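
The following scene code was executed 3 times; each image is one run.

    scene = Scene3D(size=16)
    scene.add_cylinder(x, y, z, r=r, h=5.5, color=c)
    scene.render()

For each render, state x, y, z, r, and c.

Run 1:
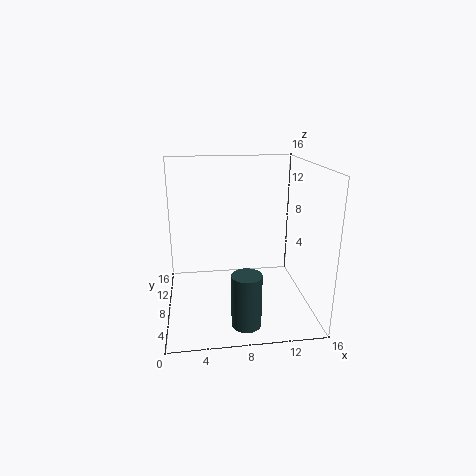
x = 8, y = 2, z = 1, r = 1.5, c = 'darkslategray'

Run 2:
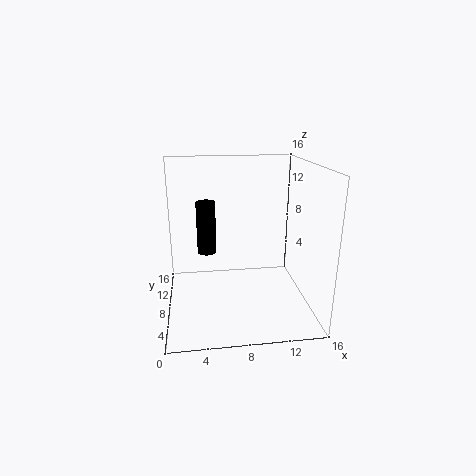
x = 4.5, y = 7, z = 7, r = 1, c = 'black'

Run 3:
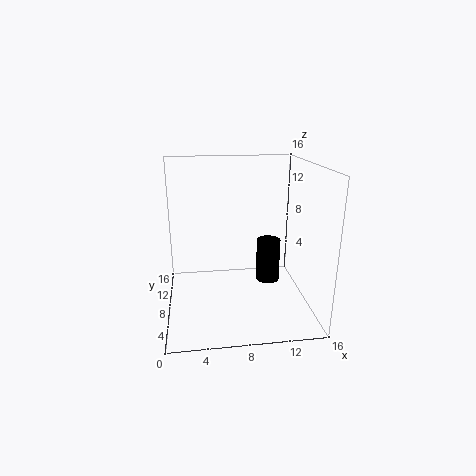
x = 12.5, y = 12, z = 0.5, r = 1.5, c = 'black'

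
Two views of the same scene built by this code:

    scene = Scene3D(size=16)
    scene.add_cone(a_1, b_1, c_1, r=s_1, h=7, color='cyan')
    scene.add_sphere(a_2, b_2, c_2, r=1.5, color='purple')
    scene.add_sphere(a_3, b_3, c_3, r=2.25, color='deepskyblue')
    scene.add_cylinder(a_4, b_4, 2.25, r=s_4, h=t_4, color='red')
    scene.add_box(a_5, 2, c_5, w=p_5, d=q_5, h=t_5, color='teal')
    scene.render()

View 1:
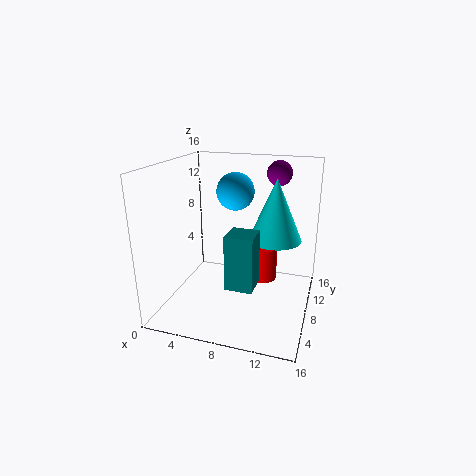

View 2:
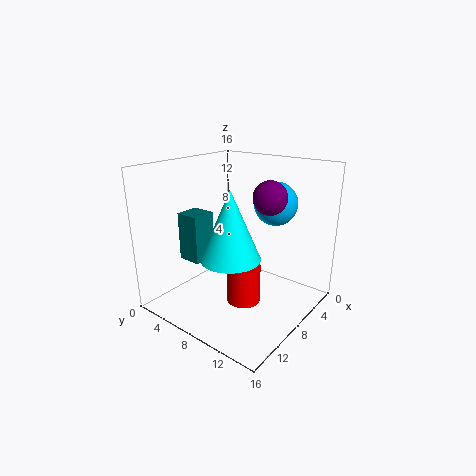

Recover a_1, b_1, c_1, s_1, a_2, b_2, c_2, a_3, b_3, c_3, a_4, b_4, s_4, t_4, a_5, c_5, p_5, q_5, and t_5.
a_1 = 11.75; b_1 = 10; c_1 = 7.5; s_1 = 3; a_2 = 11.25; b_2 = 14; c_2 = 14.25; a_3 = 6.5; b_3 = 11.75; c_3 = 12.25; a_4 = 10.25; b_4 = 10.5; s_4 = 1.75; t_4 = 4; a_5 = 8.5; c_5 = 5; p_5 = 2.75; q_5 = 2.75; t_5 = 5.5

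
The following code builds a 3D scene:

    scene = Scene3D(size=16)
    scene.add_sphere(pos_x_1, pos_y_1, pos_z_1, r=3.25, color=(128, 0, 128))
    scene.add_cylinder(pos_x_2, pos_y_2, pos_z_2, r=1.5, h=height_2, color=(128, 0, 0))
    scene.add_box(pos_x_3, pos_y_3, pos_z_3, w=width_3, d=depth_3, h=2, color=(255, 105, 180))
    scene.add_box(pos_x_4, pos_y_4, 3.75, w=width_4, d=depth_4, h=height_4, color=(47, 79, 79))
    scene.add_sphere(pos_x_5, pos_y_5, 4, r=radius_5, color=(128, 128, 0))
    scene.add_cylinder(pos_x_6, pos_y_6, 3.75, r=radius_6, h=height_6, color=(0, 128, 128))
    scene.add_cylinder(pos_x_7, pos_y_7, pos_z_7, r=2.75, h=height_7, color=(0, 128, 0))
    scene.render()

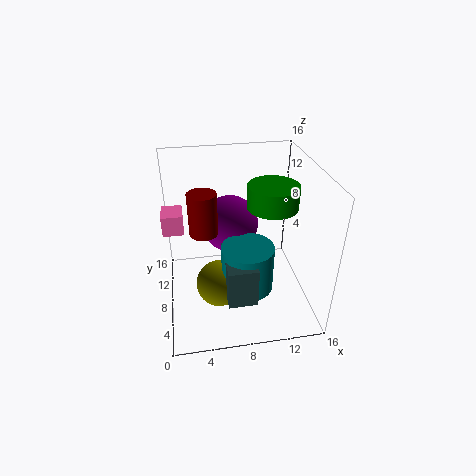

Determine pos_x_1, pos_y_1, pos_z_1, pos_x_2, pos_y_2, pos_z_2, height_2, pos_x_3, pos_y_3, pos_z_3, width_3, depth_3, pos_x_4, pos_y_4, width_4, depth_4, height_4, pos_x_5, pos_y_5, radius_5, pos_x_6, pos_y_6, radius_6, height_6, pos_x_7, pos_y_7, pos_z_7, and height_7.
pos_x_1 = 7.5, pos_y_1 = 10.5, pos_z_1 = 8.5, pos_x_2 = 4.25, pos_y_2 = 7.25, pos_z_2 = 9.5, height_2 = 4.5, pos_x_3 = 0.25, pos_y_3 = 5.25, pos_z_3 = 10.75, width_3 = 2, depth_3 = 2.5, pos_x_4 = 6, pos_y_4 = 1.75, width_4 = 3, depth_4 = 5.5, height_4 = 4.25, pos_x_5 = 5.5, pos_y_5 = 5.5, radius_5 = 2.5, pos_x_6 = 8.5, pos_y_6 = 5, radius_6 = 2.75, height_6 = 5, pos_x_7 = 11.75, pos_y_7 = 8, pos_z_7 = 11.5, height_7 = 2.5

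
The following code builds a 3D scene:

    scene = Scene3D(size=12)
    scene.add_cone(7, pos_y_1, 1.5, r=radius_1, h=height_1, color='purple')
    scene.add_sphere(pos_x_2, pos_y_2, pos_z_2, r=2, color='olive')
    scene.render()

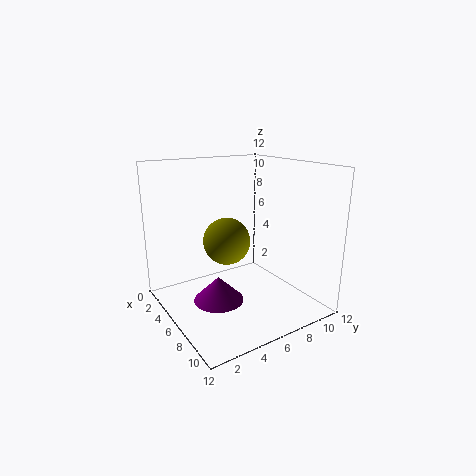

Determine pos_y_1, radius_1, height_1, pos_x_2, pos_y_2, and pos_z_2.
pos_y_1 = 3.5
radius_1 = 2
height_1 = 2
pos_x_2 = 5
pos_y_2 = 5.5
pos_z_2 = 5.5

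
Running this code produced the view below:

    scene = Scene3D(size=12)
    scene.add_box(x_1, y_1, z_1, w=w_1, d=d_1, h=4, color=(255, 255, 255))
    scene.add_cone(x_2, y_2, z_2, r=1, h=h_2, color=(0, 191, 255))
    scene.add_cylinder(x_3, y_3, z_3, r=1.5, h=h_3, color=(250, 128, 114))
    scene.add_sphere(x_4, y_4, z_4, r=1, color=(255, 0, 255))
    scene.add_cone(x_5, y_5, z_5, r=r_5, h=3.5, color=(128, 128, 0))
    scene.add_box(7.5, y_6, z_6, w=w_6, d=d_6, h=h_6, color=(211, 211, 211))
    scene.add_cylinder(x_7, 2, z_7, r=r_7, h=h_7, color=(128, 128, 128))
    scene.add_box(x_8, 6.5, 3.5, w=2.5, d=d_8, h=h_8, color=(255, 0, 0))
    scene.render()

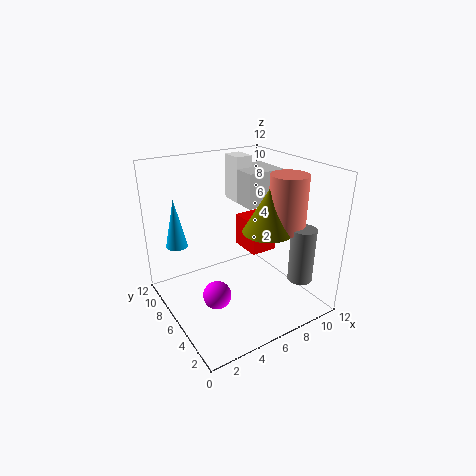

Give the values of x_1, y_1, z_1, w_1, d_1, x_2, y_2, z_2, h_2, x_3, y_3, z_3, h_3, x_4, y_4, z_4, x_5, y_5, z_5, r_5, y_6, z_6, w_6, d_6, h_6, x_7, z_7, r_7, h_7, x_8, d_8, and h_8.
x_1 = 7.5; y_1 = 8.5; z_1 = 8; w_1 = 1.5; d_1 = 2; x_2 = 2.5; y_2 = 11; z_2 = 4; h_2 = 4.5; x_3 = 9; y_3 = 3.5; z_3 = 7; h_3 = 4.5; x_4 = 2; y_4 = 2.5; z_4 = 4; x_5 = 7.5; y_5 = 4; z_5 = 7; r_5 = 2; y_6 = 6.5; z_6 = 8; w_6 = 3.5; d_6 = 3.5; h_6 = 3; x_7 = 9.5; z_7 = 3; r_7 = 1; h_7 = 4.5; x_8 = 8; d_8 = 3; h_8 = 3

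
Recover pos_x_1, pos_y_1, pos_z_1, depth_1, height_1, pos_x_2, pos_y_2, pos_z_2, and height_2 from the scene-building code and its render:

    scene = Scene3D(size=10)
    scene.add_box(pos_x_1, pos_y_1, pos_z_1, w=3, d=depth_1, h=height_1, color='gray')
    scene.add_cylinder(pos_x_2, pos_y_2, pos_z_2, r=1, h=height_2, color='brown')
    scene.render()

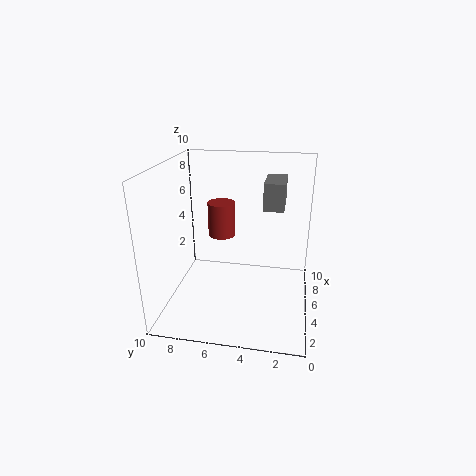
pos_x_1 = 6.5
pos_y_1 = 2
pos_z_1 = 6.5
depth_1 = 1.5
height_1 = 2
pos_x_2 = 6.5
pos_y_2 = 6.5
pos_z_2 = 4.5
height_2 = 2.5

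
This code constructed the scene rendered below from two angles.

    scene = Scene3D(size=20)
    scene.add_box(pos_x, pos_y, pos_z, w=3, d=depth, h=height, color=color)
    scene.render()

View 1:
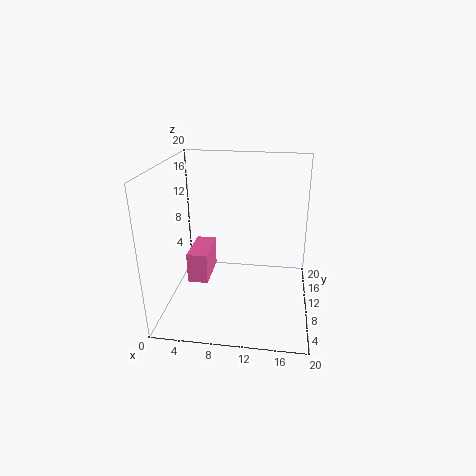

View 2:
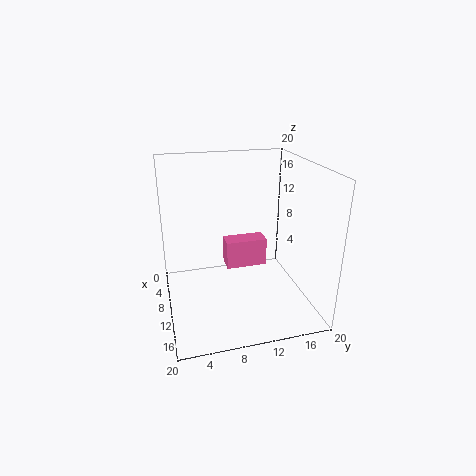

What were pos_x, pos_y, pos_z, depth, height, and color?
pos_x = 2.5, pos_y = 9.5, pos_z = 2.5, depth = 6.5, height = 4.5, color = 'hotpink'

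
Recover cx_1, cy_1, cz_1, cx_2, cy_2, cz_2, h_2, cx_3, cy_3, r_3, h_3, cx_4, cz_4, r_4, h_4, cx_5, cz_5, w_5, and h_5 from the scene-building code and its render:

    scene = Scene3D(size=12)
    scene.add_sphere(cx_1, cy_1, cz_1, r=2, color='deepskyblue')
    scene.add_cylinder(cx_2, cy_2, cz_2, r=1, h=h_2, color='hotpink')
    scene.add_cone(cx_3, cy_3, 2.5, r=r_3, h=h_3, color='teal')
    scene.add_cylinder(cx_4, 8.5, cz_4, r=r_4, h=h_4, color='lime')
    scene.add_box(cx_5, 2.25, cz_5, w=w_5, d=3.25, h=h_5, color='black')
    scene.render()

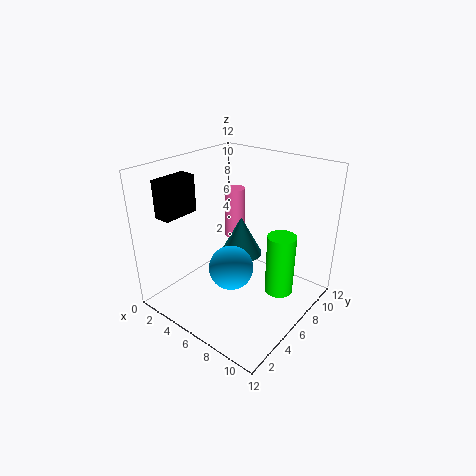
cx_1 = 5; cy_1 = 6.25; cz_1 = 2.5; cx_2 = 2; cy_2 = 10.5; cz_2 = 3.25; h_2 = 5; cx_3 = 4; cy_3 = 9; r_3 = 2; h_3 = 3.75; cx_4 = 8.75; cz_4 = 0.5; r_4 = 1.25; h_4 = 5.5; cx_5 = 0.25; cz_5 = 7.5; w_5 = 1.5; h_5 = 3.25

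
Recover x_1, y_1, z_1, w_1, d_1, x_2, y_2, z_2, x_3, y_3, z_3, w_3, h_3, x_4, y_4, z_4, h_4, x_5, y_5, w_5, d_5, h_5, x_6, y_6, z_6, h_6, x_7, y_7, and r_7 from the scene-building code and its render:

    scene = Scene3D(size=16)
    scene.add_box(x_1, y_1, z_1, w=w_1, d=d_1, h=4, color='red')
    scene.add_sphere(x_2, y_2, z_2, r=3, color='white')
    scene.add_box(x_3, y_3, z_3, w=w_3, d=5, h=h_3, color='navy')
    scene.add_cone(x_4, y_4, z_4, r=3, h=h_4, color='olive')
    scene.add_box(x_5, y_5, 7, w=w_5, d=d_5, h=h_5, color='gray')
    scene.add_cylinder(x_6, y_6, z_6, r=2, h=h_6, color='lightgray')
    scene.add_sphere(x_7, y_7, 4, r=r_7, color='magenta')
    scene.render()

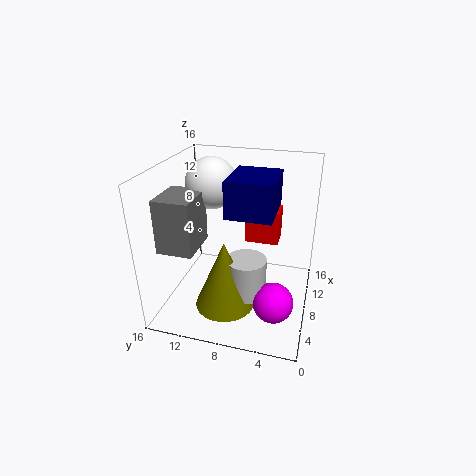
x_1 = 11
y_1 = 4
z_1 = 6
w_1 = 3
d_1 = 4
x_2 = 11
y_2 = 12
z_2 = 13
x_3 = 6
y_3 = 4
z_3 = 11
w_3 = 6
h_3 = 4
x_4 = 3
y_4 = 8
z_4 = 3
h_4 = 7
x_5 = 4
y_5 = 12
w_5 = 5
d_5 = 4
h_5 = 6
x_6 = 4
y_6 = 6
z_6 = 4
h_6 = 4
x_7 = 3
y_7 = 3
r_7 = 2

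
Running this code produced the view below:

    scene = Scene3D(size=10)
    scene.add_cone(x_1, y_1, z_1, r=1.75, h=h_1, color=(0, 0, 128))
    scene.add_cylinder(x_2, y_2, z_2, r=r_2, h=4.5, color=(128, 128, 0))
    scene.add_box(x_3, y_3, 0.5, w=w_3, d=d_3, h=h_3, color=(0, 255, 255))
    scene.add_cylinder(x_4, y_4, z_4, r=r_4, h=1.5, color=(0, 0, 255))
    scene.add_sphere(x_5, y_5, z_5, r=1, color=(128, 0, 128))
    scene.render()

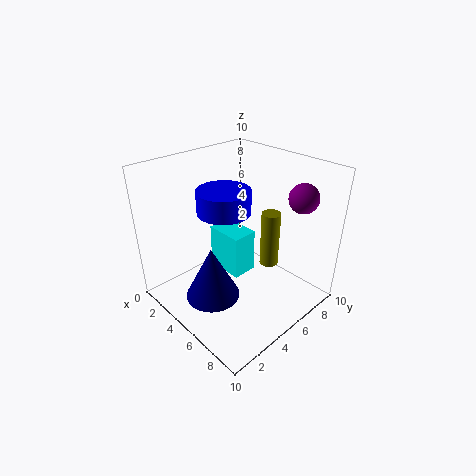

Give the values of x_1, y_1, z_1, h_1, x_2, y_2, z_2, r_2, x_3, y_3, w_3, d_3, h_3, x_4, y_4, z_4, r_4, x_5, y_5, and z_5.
x_1 = 5.75
y_1 = 2
z_1 = 2.25
h_1 = 3.5
x_2 = 4.75
y_2 = 8.75
z_2 = 1
r_2 = 0.75
x_3 = 1
y_3 = 5.75
w_3 = 3
d_3 = 2
h_3 = 3.5
x_4 = 4.75
y_4 = 4
z_4 = 7.25
r_4 = 1.75
x_5 = 8
y_5 = 8
z_5 = 8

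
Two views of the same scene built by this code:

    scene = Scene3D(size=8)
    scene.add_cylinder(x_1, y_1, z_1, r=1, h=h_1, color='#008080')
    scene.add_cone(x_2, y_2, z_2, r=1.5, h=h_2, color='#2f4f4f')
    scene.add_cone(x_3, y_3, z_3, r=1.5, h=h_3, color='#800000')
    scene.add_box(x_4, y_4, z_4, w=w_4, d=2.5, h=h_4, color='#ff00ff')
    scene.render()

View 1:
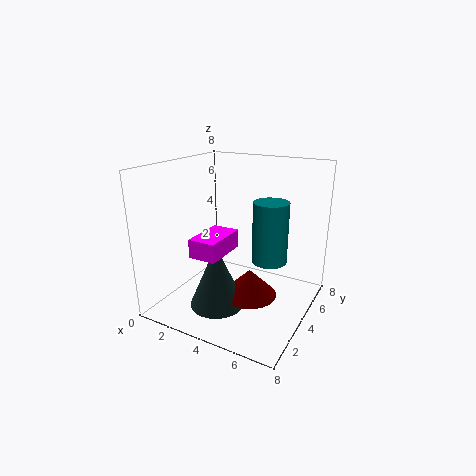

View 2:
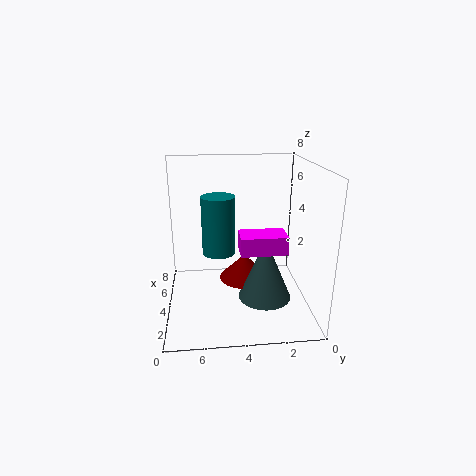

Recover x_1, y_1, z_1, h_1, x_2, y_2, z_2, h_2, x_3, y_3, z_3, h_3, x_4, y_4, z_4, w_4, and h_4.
x_1 = 5.5
y_1 = 5
z_1 = 2.5
h_1 = 3.5
x_2 = 3.5
y_2 = 2.5
z_2 = 0.5
h_2 = 3.5
x_3 = 5
y_3 = 3.5
z_3 = 1
h_3 = 1.5
x_4 = 2.5
y_4 = 1.5
z_4 = 3.5
w_4 = 1.5
h_4 = 1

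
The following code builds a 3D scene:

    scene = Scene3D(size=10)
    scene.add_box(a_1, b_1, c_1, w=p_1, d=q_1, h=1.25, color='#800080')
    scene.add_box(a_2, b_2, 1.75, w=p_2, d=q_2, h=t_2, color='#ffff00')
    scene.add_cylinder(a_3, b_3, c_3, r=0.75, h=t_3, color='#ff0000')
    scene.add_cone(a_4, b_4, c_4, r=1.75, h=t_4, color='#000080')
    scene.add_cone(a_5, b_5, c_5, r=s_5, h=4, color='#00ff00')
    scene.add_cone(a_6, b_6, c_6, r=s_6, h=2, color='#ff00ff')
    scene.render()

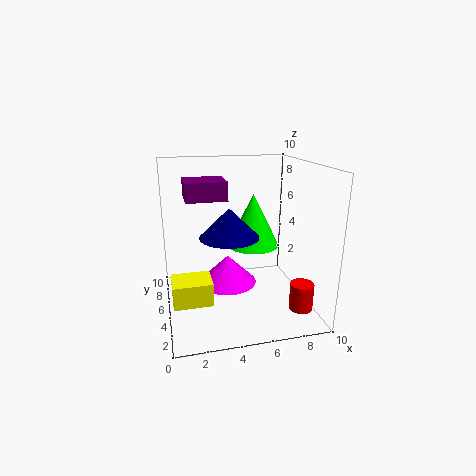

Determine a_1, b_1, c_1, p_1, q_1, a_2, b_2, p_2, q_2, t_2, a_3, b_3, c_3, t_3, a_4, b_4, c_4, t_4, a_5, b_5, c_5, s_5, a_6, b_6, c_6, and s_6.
a_1 = 1.5, b_1 = 4.5, c_1 = 7.75, p_1 = 2.75, q_1 = 2.5, a_2 = 0.25, b_2 = 2, p_2 = 2.5, q_2 = 2, t_2 = 1.5, a_3 = 8.25, b_3 = 1.25, c_3 = 1.25, t_3 = 1.75, a_4 = 3.75, b_4 = 2, c_4 = 6.25, t_4 = 1.75, a_5 = 6.75, b_5 = 7.25, c_5 = 3.5, s_5 = 2, a_6 = 4.25, b_6 = 5, c_6 = 1.75, s_6 = 2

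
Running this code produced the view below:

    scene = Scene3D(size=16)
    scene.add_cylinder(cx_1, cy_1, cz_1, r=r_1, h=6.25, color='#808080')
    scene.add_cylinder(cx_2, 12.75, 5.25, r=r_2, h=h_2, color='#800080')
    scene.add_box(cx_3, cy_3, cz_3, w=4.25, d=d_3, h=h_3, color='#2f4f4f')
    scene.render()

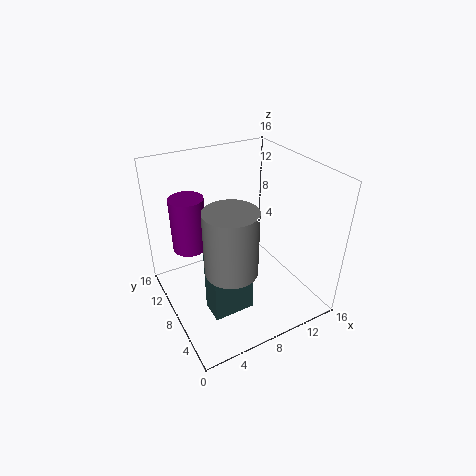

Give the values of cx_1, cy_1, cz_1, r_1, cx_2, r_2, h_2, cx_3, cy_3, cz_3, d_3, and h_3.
cx_1 = 4.5
cy_1 = 3
cz_1 = 8.25
r_1 = 2.5
cx_2 = 4
r_2 = 2
h_2 = 6.5
cx_3 = 2.75
cy_3 = 3
cz_3 = 2.5
d_3 = 2.5
h_3 = 7.25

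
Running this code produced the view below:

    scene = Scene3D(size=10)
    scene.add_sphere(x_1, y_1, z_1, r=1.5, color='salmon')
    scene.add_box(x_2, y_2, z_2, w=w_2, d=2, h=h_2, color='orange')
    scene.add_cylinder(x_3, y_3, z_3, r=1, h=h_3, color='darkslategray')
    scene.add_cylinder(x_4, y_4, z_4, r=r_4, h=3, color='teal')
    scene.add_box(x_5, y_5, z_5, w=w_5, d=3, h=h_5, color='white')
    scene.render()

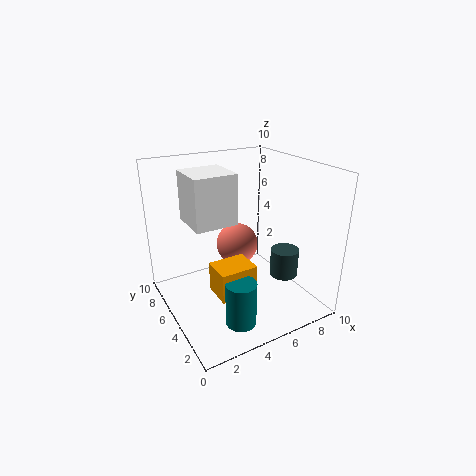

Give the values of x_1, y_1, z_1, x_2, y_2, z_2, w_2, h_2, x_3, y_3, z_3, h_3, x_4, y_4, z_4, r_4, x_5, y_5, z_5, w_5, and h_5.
x_1 = 5.5, y_1 = 6, z_1 = 4, x_2 = 2.5, y_2 = 2.5, z_2 = 2, w_2 = 2.5, h_2 = 2, x_3 = 8, y_3 = 3.5, z_3 = 2, h_3 = 2, x_4 = 3.5, y_4 = 2, z_4 = 0.5, r_4 = 1, x_5 = 2, y_5 = 5, z_5 = 6, w_5 = 3, h_5 = 3.5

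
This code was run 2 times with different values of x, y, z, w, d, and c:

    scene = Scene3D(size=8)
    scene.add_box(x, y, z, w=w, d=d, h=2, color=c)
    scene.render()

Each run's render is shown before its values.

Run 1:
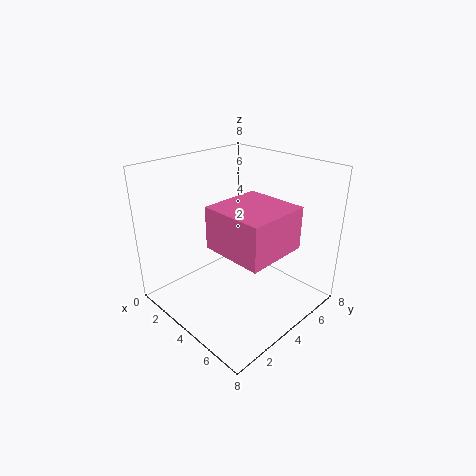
x = 5, y = 1, z = 5, w = 3, d = 3, c = 'hotpink'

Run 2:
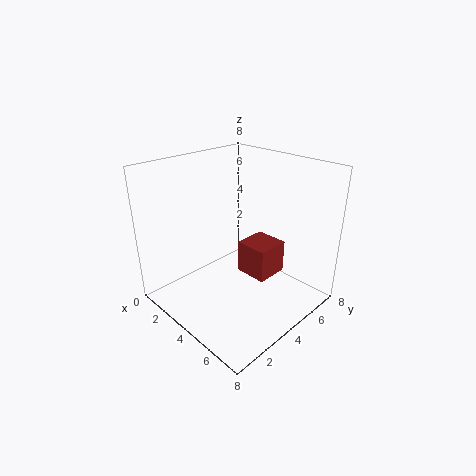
x = 3, y = 5, z = 1, w = 2, d = 2, c = 'brown'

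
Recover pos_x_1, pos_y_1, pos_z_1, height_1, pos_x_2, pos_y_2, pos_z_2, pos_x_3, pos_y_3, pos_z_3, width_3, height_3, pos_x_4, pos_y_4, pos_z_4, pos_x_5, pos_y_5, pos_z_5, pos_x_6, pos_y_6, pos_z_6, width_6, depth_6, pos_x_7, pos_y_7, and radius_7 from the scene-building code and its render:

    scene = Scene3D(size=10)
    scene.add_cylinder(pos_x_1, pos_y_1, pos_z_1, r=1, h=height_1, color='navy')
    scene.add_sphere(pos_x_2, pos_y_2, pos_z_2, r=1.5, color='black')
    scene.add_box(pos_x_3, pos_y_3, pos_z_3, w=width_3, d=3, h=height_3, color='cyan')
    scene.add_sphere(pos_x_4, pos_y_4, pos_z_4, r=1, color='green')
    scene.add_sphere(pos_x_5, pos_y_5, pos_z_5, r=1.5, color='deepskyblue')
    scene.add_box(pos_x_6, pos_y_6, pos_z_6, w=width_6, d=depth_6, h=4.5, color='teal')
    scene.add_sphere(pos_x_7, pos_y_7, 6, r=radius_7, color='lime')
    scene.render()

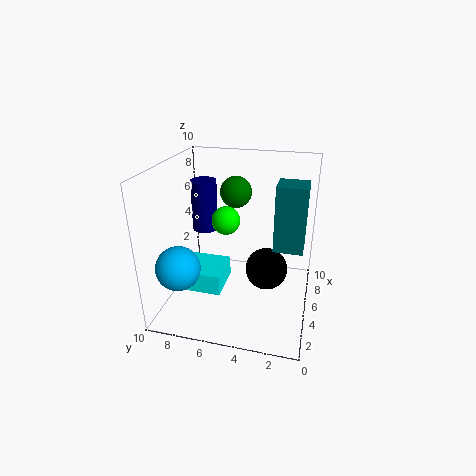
pos_x_1 = 8
pos_y_1 = 8.5
pos_z_1 = 4
height_1 = 4
pos_x_2 = 5.5
pos_y_2 = 3
pos_z_2 = 2.5
pos_x_3 = 3.5
pos_y_3 = 6
pos_z_3 = 1
width_3 = 3
height_3 = 1.5
pos_x_4 = 4.5
pos_y_4 = 5
pos_z_4 = 8.5
pos_x_5 = 2.5
pos_y_5 = 8.5
pos_z_5 = 3.5
pos_x_6 = 4.5
pos_y_6 = 0.5
pos_z_6 = 4.5
width_6 = 2
depth_6 = 2
pos_x_7 = 5.5
pos_y_7 = 6
radius_7 = 1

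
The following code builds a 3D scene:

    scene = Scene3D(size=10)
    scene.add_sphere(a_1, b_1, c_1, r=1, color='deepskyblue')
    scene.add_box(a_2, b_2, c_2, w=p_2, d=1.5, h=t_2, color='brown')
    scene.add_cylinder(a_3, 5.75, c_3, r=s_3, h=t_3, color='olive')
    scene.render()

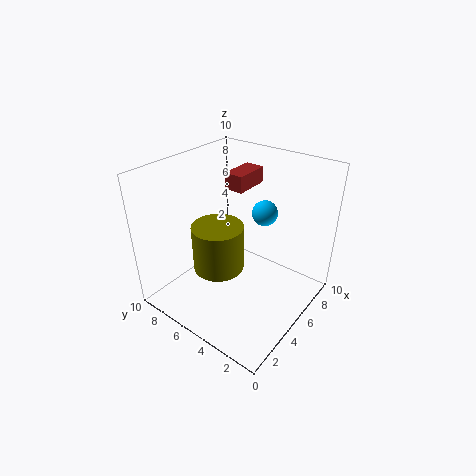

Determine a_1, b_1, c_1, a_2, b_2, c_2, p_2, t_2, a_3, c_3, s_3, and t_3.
a_1 = 8.75
b_1 = 5.25
c_1 = 5.25
a_2 = 7
b_2 = 6.25
c_2 = 7.25
p_2 = 2.75
t_2 = 1.25
a_3 = 3.75
c_3 = 3
s_3 = 1.75
t_3 = 3.25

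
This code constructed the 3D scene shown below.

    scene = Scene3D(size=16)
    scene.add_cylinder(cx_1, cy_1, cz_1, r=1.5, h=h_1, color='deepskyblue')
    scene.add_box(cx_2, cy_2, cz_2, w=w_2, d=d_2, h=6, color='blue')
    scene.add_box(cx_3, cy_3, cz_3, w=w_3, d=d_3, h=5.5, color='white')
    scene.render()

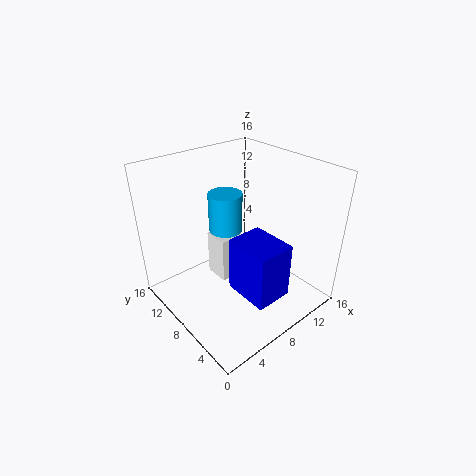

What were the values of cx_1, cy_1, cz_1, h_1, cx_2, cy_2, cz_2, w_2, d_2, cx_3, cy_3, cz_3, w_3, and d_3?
cx_1 = 4
cy_1 = 5
cz_1 = 12
h_1 = 3.5
cx_2 = 5.5
cy_2 = 1.5
cz_2 = 3.5
w_2 = 4
d_2 = 5
cx_3 = 7
cy_3 = 9.5
cz_3 = 1.5
w_3 = 3
d_3 = 3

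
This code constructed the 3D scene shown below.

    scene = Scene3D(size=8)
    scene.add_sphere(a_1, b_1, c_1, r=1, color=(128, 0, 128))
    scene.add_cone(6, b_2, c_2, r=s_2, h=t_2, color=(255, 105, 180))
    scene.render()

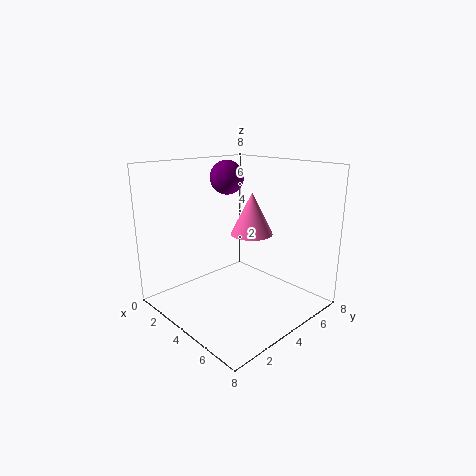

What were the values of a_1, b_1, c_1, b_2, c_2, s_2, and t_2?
a_1 = 2, b_1 = 5, c_1 = 7, b_2 = 3, c_2 = 5, s_2 = 1, t_2 = 2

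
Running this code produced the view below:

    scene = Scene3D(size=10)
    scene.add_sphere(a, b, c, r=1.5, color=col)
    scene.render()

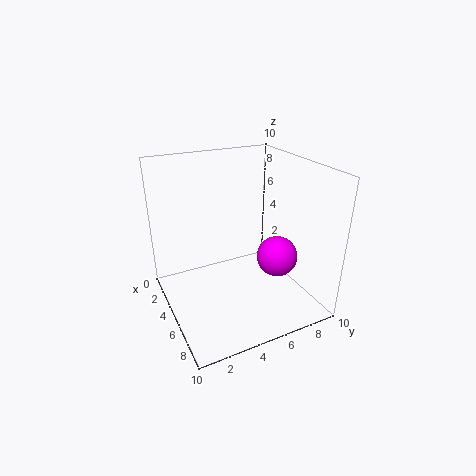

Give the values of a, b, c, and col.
a = 5.5
b = 8
c = 3
col = 'magenta'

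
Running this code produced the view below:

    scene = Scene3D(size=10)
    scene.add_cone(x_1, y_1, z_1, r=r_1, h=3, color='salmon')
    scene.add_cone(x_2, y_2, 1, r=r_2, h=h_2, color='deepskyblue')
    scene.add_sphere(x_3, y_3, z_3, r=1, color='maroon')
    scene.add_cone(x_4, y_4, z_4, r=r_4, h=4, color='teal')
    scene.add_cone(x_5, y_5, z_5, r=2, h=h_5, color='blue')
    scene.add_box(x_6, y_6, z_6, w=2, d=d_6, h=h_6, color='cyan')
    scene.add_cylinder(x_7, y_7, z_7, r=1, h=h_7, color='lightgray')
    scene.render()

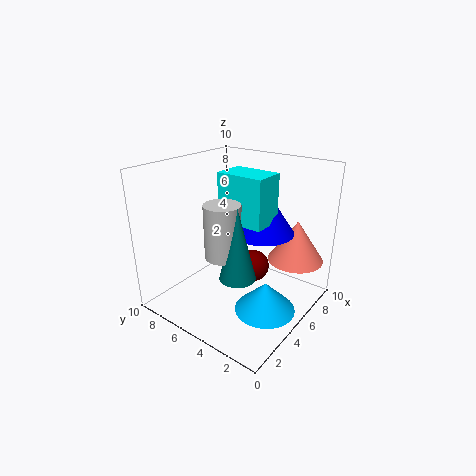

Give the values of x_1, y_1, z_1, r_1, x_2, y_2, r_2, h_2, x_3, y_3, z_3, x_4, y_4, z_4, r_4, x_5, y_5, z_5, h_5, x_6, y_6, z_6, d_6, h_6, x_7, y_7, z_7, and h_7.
x_1 = 8
y_1 = 2
z_1 = 3
r_1 = 2
x_2 = 4
y_2 = 2
r_2 = 2
h_2 = 2
x_3 = 4
y_3 = 3
z_3 = 4
x_4 = 1
y_4 = 2
z_4 = 5
r_4 = 1
x_5 = 5
y_5 = 3
z_5 = 6
h_5 = 3
x_6 = 3
y_6 = 2
z_6 = 7
d_6 = 3
h_6 = 3
x_7 = 1
y_7 = 3
z_7 = 6
h_7 = 3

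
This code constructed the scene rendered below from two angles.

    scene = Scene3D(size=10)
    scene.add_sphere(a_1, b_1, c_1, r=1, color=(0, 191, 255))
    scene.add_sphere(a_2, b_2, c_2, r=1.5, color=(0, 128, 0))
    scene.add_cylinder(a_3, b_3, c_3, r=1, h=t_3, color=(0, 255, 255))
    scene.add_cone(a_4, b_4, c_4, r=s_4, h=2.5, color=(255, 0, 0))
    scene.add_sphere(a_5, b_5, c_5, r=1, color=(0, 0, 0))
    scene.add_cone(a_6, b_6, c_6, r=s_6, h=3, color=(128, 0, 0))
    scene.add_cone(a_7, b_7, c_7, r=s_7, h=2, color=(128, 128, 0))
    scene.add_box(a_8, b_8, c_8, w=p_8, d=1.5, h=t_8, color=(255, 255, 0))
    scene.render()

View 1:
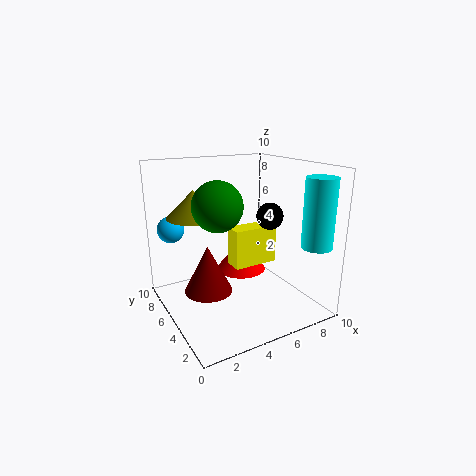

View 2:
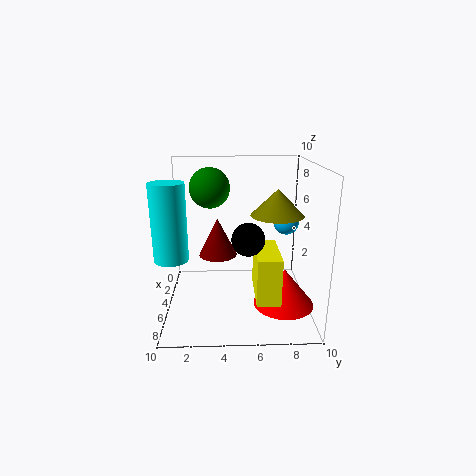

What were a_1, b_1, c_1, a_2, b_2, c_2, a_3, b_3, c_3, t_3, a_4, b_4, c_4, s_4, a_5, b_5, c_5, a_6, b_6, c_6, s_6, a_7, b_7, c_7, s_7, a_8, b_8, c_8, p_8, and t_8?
a_1 = 1.5, b_1 = 9, c_1 = 5, a_2 = 2.5, b_2 = 3, c_2 = 8, a_3 = 8.5, b_3 = 1, c_3 = 5, t_3 = 4.5, a_4 = 7, b_4 = 8, c_4 = 1, s_4 = 2, a_5 = 8, b_5 = 5.5, c_5 = 6, a_6 = 2, b_6 = 3.5, c_6 = 2.5, s_6 = 1.5, a_7 = 3, b_7 = 8, c_7 = 6, s_7 = 2, a_8 = 5.5, b_8 = 6, c_8 = 2, p_8 = 3.5, t_8 = 3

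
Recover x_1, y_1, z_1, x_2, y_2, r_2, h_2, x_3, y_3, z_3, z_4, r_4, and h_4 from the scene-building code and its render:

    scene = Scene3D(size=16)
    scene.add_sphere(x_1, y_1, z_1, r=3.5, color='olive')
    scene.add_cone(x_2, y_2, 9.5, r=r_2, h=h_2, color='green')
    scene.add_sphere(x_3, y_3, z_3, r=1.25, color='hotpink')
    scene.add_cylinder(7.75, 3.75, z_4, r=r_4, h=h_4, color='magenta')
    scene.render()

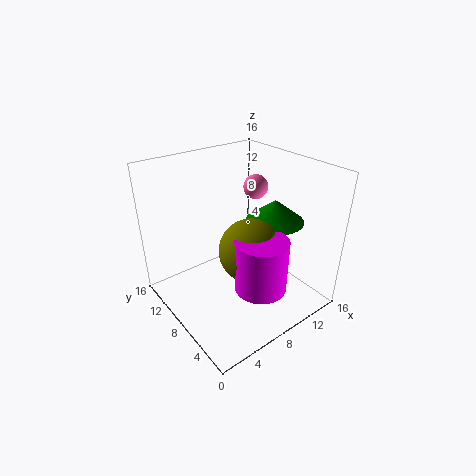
x_1 = 8.25; y_1 = 6; z_1 = 7.25; x_2 = 12; y_2 = 6.5; r_2 = 3.25; h_2 = 2.5; x_3 = 9.5; y_3 = 7; z_3 = 14; z_4 = 4; r_4 = 2.75; h_4 = 5.75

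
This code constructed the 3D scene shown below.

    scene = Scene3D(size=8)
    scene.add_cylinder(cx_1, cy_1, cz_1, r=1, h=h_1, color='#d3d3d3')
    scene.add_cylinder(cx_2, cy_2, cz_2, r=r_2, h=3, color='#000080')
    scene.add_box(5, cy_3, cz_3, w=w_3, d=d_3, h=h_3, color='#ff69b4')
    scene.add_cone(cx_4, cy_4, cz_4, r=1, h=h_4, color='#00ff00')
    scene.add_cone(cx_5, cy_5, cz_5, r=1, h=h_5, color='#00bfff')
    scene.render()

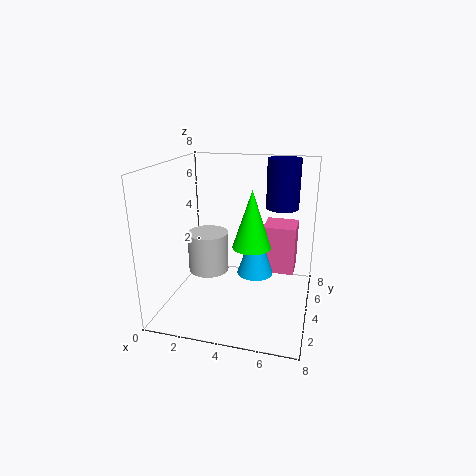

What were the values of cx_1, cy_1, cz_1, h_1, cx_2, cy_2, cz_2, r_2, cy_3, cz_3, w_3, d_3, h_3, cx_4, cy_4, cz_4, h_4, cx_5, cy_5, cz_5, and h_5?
cx_1 = 3, cy_1 = 2, cz_1 = 3, h_1 = 2, cx_2 = 6, cy_2 = 7, cz_2 = 5, r_2 = 1, cy_3 = 6, cz_3 = 1, w_3 = 2, d_3 = 2, h_3 = 3, cx_4 = 5, cy_4 = 3, cz_4 = 4, h_4 = 3, cx_5 = 5, cy_5 = 4, cz_5 = 2, h_5 = 3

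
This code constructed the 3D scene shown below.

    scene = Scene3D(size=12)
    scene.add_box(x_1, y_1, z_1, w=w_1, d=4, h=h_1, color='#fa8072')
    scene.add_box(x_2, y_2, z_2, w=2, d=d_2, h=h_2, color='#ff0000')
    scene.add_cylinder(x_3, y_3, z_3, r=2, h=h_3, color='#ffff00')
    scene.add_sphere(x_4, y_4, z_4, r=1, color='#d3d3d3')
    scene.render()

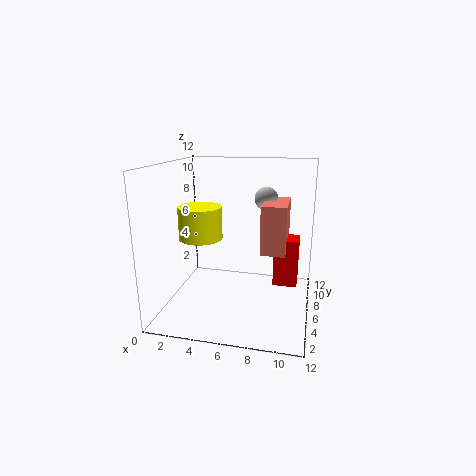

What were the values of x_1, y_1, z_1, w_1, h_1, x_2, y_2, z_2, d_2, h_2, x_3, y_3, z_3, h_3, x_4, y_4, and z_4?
x_1 = 8
y_1 = 5
z_1 = 5
w_1 = 2
h_1 = 4
x_2 = 9
y_2 = 6
z_2 = 2
d_2 = 2
h_2 = 4
x_3 = 2
y_3 = 8
z_3 = 5
h_3 = 3
x_4 = 8
y_4 = 8
z_4 = 9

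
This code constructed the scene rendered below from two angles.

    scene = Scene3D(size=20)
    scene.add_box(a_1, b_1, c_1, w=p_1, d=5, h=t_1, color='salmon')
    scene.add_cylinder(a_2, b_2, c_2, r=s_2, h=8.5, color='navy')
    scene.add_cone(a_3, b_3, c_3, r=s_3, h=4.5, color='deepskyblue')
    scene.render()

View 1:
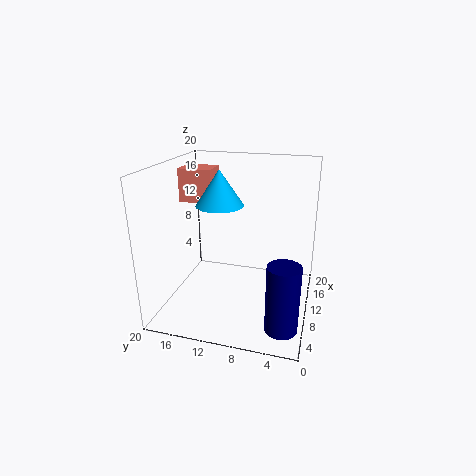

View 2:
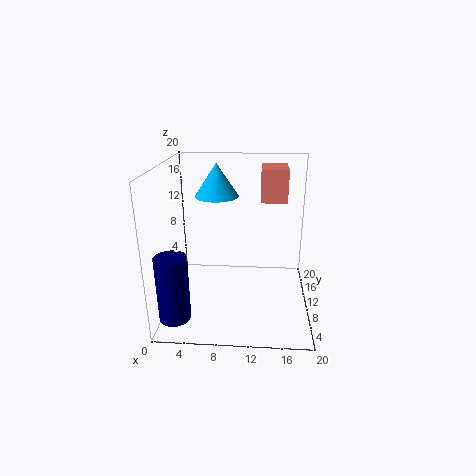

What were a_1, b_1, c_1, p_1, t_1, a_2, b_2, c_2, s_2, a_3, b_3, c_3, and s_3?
a_1 = 13
b_1 = 15
c_1 = 13.5
p_1 = 4
t_1 = 5
a_2 = 2.5
b_2 = 2.5
c_2 = 2
s_2 = 2
a_3 = 7
b_3 = 11.5
c_3 = 15.5
s_3 = 3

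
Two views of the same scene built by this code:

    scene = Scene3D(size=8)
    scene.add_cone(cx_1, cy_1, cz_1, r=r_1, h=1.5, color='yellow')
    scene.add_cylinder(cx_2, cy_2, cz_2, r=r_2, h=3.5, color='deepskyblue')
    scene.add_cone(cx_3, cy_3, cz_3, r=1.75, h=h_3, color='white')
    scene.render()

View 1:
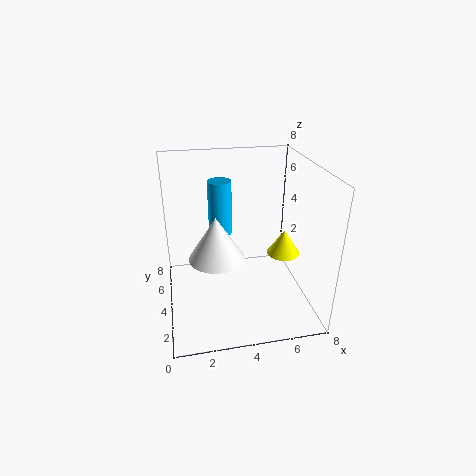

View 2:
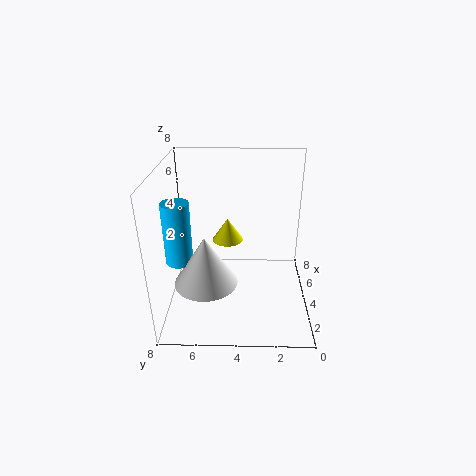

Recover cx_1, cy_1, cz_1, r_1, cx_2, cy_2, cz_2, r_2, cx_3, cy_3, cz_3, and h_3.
cx_1 = 7
cy_1 = 4.75
cz_1 = 2.25
r_1 = 1
cx_2 = 3.5
cy_2 = 7.25
cz_2 = 2.75
r_2 = 0.75
cx_3 = 3
cy_3 = 5.75
cz_3 = 1.75
h_3 = 2.75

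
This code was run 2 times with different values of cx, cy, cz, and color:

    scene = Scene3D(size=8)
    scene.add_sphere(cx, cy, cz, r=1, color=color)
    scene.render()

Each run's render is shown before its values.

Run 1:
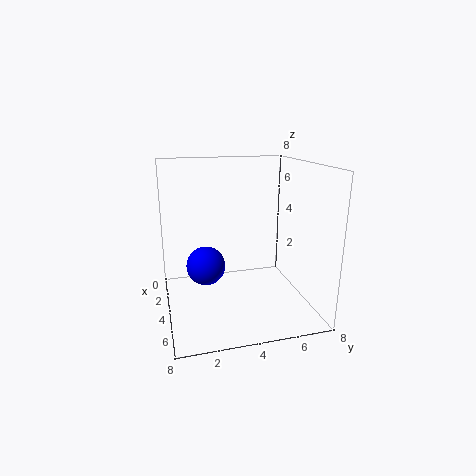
cx = 5; cy = 2; cz = 3; color = 'blue'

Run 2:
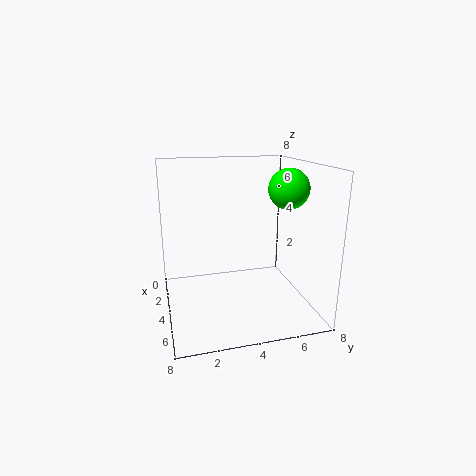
cx = 6; cy = 6; cz = 7; color = 'lime'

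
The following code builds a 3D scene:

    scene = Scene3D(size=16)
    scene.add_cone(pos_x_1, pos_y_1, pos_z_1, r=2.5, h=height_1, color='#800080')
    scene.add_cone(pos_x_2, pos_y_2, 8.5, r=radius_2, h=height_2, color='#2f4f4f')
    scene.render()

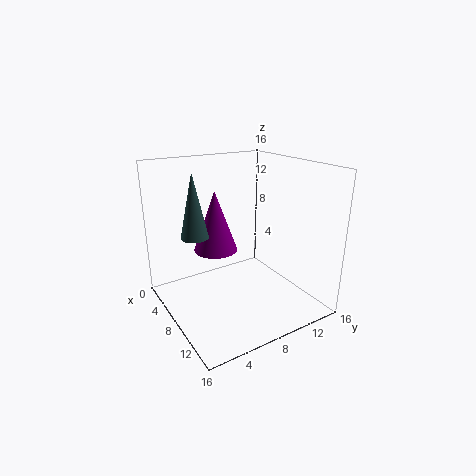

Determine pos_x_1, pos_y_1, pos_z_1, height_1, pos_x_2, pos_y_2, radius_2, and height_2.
pos_x_1 = 5.5
pos_y_1 = 6.5
pos_z_1 = 6
height_1 = 7
pos_x_2 = 6.5
pos_y_2 = 3.5
radius_2 = 1.5
height_2 = 7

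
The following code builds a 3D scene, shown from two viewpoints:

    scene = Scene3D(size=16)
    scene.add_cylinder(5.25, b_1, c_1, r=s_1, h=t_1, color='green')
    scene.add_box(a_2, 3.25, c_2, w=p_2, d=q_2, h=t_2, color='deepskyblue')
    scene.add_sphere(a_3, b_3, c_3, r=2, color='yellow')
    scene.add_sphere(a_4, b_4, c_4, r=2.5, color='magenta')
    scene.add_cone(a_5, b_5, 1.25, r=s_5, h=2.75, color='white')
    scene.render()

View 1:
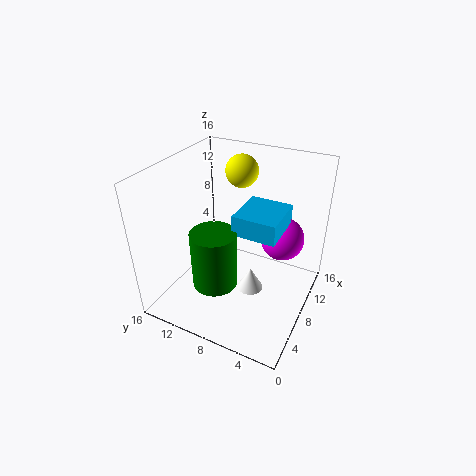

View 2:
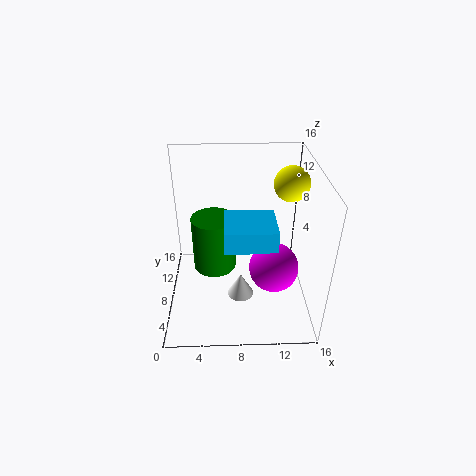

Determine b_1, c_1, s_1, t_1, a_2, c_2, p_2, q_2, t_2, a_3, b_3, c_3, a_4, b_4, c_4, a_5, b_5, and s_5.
b_1 = 9.5
c_1 = 3.25
s_1 = 2.5
t_1 = 6.5
a_2 = 6.5
c_2 = 9.25
p_2 = 5.25
q_2 = 4.75
t_2 = 2.25
a_3 = 14
b_3 = 10.5
c_3 = 13.25
a_4 = 11.5
b_4 = 4
c_4 = 7
a_5 = 8.25
b_5 = 6.5
s_5 = 1.5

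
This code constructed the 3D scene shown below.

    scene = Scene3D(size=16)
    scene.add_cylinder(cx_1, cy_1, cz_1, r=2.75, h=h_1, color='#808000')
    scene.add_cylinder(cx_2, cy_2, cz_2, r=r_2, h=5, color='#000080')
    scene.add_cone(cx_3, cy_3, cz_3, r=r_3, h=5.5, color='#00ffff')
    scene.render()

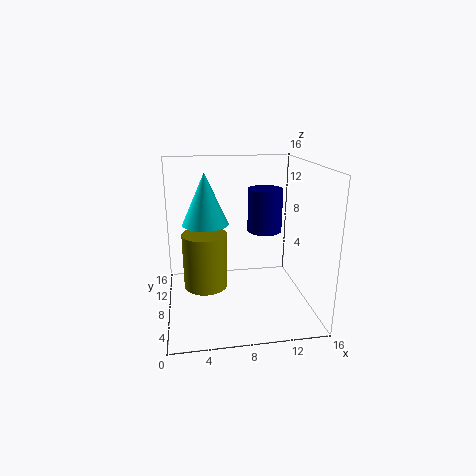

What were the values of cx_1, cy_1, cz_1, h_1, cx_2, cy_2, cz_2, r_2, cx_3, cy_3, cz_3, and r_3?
cx_1 = 4.5
cy_1 = 12
cz_1 = 0.25
h_1 = 7
cx_2 = 11.5
cy_2 = 10
cz_2 = 8
r_2 = 2
cx_3 = 4.5
cy_3 = 8.25
cz_3 = 9.75
r_3 = 2.5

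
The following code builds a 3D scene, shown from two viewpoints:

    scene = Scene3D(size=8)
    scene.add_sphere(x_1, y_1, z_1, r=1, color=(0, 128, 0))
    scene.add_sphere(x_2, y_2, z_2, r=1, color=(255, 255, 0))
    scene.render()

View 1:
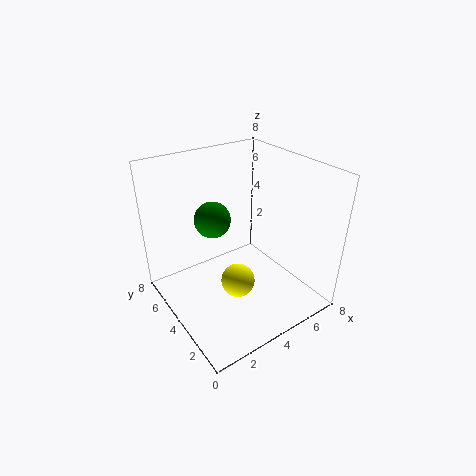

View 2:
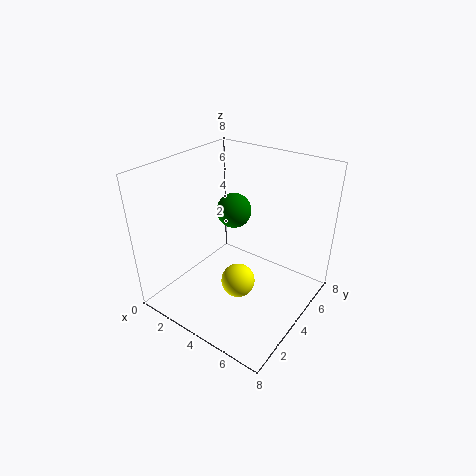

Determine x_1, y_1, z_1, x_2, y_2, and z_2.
x_1 = 3
y_1 = 5
z_1 = 5
x_2 = 4
y_2 = 4
z_2 = 1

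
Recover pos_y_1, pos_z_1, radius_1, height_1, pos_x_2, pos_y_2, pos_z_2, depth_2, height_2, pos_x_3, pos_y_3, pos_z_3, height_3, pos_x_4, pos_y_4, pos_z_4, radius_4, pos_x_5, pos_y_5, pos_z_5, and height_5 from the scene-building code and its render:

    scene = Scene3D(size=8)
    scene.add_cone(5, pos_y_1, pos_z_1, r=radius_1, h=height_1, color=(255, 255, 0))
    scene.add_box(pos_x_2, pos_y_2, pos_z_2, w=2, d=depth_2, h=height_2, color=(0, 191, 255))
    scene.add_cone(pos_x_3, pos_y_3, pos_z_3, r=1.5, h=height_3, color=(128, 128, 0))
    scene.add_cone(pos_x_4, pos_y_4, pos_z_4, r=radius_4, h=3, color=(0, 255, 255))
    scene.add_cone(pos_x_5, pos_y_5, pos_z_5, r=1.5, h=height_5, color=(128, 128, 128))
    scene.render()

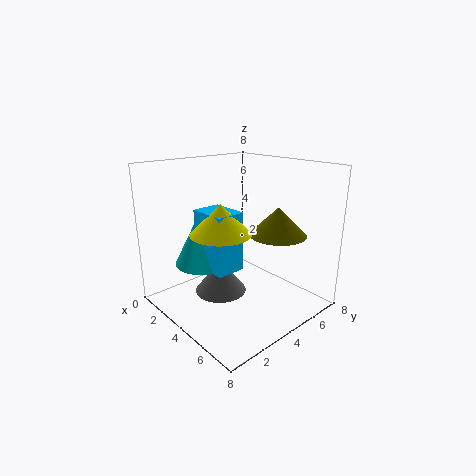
pos_y_1 = 2; pos_z_1 = 5; radius_1 = 1.5; height_1 = 1.5; pos_x_2 = 3.5; pos_y_2 = 1.5; pos_z_2 = 3; depth_2 = 1.5; height_2 = 3; pos_x_3 = 6; pos_y_3 = 5; pos_z_3 = 4.5; height_3 = 1.5; pos_x_4 = 3.5; pos_y_4 = 2; pos_z_4 = 3; radius_4 = 1.5; pos_x_5 = 3; pos_y_5 = 3.5; pos_z_5 = 0.5; height_5 = 2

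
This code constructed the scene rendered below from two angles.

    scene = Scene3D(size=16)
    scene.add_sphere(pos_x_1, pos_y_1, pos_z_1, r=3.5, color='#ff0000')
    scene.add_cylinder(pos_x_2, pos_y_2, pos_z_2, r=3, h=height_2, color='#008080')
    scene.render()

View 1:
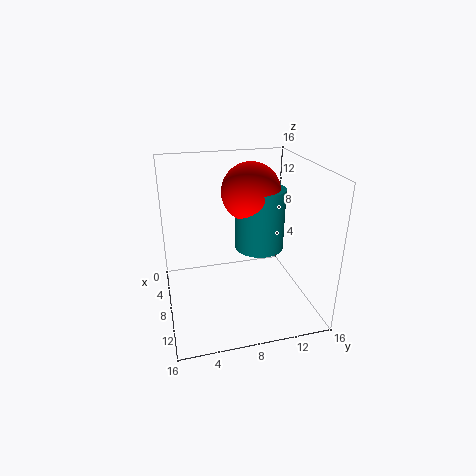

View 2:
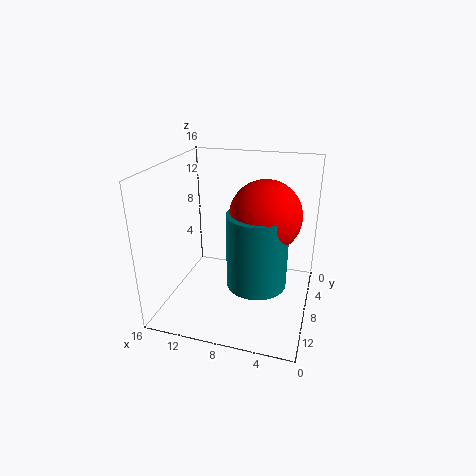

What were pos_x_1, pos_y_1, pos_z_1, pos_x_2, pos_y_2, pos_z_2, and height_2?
pos_x_1 = 4.5; pos_y_1 = 10.5; pos_z_1 = 12; pos_x_2 = 5; pos_y_2 = 11.5; pos_z_2 = 5; height_2 = 7.5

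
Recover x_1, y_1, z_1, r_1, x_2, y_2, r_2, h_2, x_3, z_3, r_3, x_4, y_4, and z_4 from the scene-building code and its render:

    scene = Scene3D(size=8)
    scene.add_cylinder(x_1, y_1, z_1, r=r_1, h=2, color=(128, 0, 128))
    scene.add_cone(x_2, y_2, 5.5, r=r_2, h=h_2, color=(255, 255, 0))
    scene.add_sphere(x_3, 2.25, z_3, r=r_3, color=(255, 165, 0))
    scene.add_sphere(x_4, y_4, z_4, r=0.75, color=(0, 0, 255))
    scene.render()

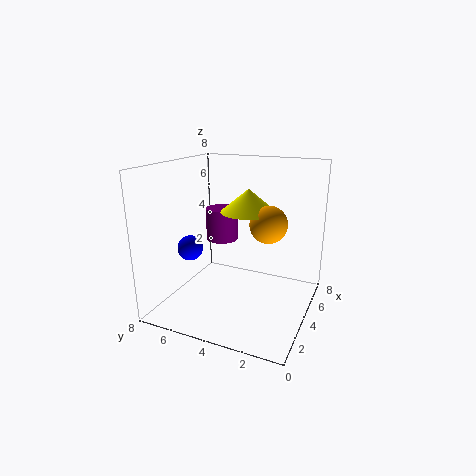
x_1 = 6; y_1 = 6; z_1 = 3; r_1 = 1; x_2 = 4.25; y_2 = 3.5; r_2 = 1.5; h_2 = 1.25; x_3 = 4; z_3 = 5; r_3 = 1; x_4 = 3.75; y_4 = 7; z_4 = 3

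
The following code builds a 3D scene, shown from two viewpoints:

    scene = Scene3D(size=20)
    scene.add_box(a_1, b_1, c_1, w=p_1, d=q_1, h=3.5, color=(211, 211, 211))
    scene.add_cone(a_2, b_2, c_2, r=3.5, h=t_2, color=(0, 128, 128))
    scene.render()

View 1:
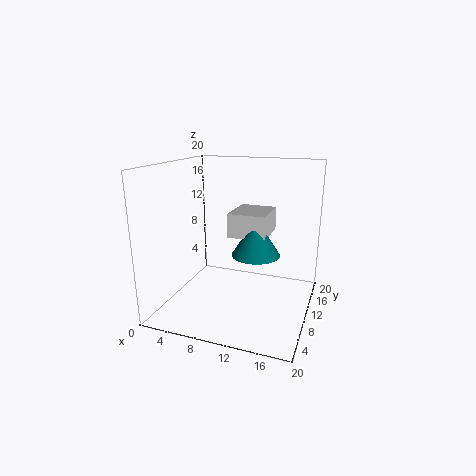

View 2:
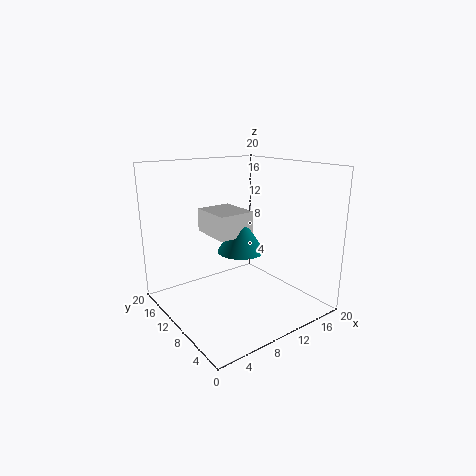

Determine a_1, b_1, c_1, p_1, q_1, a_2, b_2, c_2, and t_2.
a_1 = 8, b_1 = 11, c_1 = 9.5, p_1 = 5.5, q_1 = 6.5, a_2 = 12, b_2 = 12, c_2 = 7, t_2 = 5.5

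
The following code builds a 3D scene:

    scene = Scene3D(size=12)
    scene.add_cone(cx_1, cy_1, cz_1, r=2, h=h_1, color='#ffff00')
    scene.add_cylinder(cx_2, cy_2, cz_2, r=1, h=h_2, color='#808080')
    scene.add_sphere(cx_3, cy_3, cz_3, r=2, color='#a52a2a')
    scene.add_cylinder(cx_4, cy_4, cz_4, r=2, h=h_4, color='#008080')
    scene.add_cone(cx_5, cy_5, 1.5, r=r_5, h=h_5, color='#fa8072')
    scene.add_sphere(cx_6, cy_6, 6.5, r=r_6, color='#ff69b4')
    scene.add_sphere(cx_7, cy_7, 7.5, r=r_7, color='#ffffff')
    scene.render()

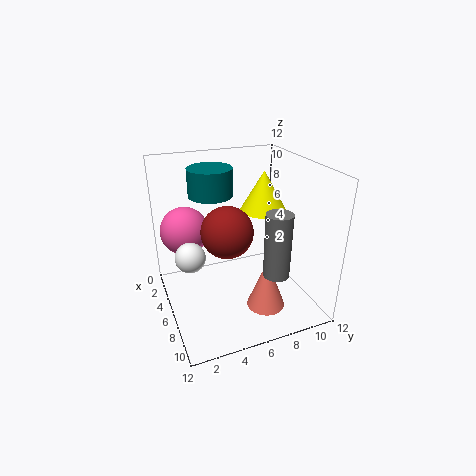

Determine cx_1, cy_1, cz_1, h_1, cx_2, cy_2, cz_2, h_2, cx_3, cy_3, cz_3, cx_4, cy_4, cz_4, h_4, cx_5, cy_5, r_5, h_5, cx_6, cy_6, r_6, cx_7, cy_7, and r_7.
cx_1 = 4.5, cy_1 = 9, cz_1 = 7.5, h_1 = 3.5, cx_2 = 10, cy_2 = 7.5, cz_2 = 4.5, h_2 = 5, cx_3 = 7.5, cy_3 = 4.5, cz_3 = 7.5, cx_4 = 2, cy_4 = 5, cz_4 = 8.5, h_4 = 2.5, cx_5 = 9.5, cy_5 = 7, r_5 = 1.5, h_5 = 4, cx_6 = 4, cy_6 = 2, r_6 = 2, cx_7 = 10, cy_7 = 1, r_7 = 1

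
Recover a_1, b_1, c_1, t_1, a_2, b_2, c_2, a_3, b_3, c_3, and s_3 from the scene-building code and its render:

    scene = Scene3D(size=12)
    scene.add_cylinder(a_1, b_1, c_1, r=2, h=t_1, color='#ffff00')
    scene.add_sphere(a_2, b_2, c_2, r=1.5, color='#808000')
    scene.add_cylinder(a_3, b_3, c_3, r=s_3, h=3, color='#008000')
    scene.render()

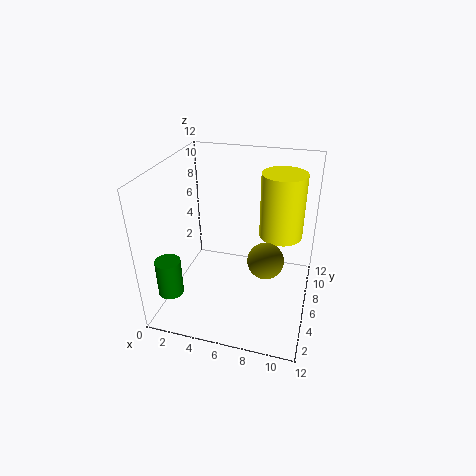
a_1 = 9, b_1 = 10, c_1 = 4.5, t_1 = 6, a_2 = 8.5, b_2 = 5.5, c_2 = 4.5, a_3 = 1.5, b_3 = 2, c_3 = 2.5, s_3 = 1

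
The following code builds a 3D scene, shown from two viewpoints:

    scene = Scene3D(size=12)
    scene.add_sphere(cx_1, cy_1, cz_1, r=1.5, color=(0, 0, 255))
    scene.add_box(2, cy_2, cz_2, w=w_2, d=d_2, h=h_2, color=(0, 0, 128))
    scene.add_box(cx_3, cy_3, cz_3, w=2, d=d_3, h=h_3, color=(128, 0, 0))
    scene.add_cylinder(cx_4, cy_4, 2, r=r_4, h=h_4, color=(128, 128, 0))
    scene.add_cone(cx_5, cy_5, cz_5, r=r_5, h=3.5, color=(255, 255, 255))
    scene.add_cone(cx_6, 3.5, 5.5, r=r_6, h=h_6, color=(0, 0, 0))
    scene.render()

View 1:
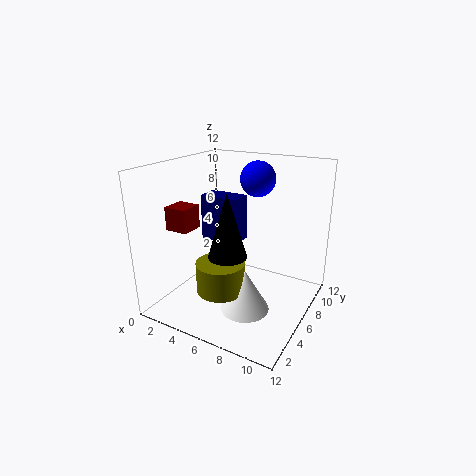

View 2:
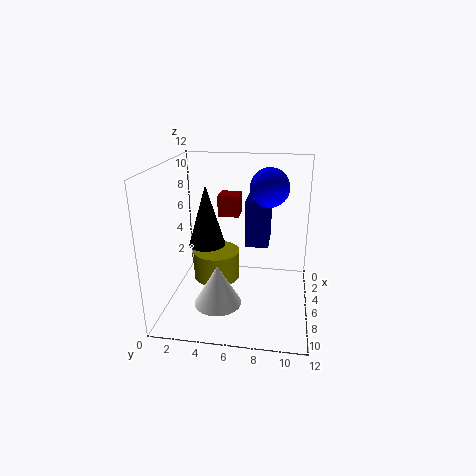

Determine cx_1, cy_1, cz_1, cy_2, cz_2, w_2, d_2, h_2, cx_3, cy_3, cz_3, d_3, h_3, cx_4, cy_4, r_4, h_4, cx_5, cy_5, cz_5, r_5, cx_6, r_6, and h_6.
cx_1 = 6.5; cy_1 = 8.5; cz_1 = 10.5; cy_2 = 6.5; cz_2 = 5; w_2 = 3.5; d_2 = 2; h_2 = 4; cx_3 = 0.5; cy_3 = 3.5; cz_3 = 6.5; d_3 = 2; h_3 = 2; cx_4 = 5.5; cy_4 = 4; r_4 = 2; h_4 = 2.5; cx_5 = 7.5; cy_5 = 4.5; cz_5 = 0.5; r_5 = 2; cx_6 = 6.5; r_6 = 1.5; h_6 = 5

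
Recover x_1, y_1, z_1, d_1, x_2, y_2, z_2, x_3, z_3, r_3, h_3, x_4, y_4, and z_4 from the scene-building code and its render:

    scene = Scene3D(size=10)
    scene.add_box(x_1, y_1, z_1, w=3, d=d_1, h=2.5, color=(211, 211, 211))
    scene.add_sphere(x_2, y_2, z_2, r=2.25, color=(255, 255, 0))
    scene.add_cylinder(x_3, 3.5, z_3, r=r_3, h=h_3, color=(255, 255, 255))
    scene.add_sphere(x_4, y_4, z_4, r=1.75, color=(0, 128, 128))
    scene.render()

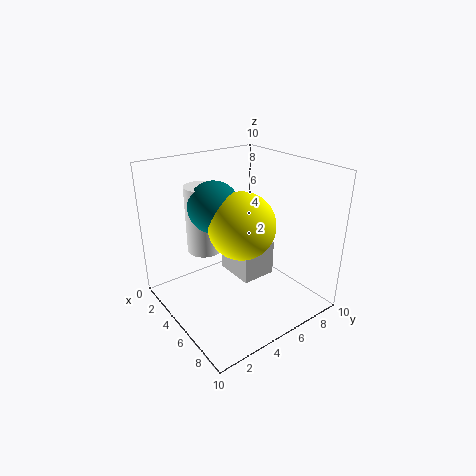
x_1 = 3.25, y_1 = 4.75, z_1 = 2, d_1 = 2.5, x_2 = 5.75, y_2 = 4.75, z_2 = 6.25, x_3 = 3, z_3 = 3.75, r_3 = 1.25, h_3 = 4.75, x_4 = 4, y_4 = 3.75, z_4 = 7.25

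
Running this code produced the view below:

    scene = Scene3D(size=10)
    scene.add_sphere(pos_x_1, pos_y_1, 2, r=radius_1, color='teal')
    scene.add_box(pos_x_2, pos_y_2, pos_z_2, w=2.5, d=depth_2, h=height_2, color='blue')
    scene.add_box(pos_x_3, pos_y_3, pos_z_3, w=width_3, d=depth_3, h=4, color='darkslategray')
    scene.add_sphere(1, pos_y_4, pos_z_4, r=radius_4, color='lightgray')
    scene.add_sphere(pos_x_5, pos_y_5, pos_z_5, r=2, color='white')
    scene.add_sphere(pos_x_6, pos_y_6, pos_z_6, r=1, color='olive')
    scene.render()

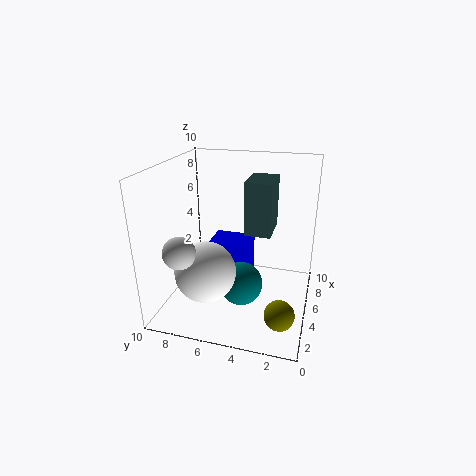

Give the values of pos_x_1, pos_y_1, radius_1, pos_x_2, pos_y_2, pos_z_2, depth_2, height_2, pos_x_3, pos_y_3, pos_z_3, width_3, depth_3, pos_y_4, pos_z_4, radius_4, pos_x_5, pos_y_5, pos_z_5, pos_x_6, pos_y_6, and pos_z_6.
pos_x_1 = 4
pos_y_1 = 4.5
radius_1 = 1.5
pos_x_2 = 5.5
pos_y_2 = 4.5
pos_z_2 = 0.5
depth_2 = 3
height_2 = 3.5
pos_x_3 = 6.5
pos_y_3 = 3
pos_z_3 = 4.5
width_3 = 3
depth_3 = 2
pos_y_4 = 7.5
pos_z_4 = 5.5
radius_4 = 1
pos_x_5 = 2.5
pos_y_5 = 6.5
pos_z_5 = 3.5
pos_x_6 = 2.5
pos_y_6 = 1.5
pos_z_6 = 1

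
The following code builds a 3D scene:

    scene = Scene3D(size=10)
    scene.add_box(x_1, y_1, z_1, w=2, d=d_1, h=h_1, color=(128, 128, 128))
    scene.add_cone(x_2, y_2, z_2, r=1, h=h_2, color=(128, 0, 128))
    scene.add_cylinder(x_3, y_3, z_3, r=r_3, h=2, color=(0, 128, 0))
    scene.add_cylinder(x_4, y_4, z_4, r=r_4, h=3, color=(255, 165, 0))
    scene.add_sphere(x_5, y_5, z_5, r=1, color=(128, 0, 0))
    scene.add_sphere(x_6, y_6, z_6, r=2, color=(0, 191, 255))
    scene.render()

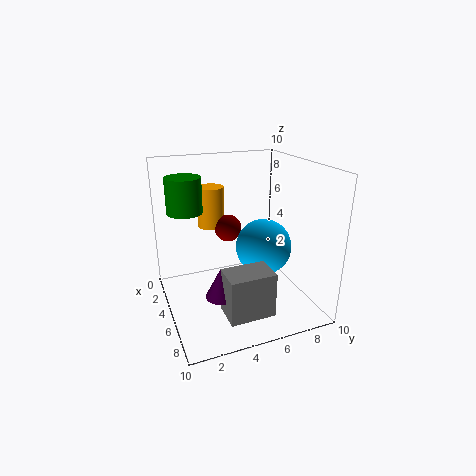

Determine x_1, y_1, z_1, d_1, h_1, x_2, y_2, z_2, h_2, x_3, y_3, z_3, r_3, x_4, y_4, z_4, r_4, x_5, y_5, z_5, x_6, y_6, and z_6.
x_1 = 7, y_1 = 3, z_1 = 1, d_1 = 3, h_1 = 3, x_2 = 7, y_2 = 3, z_2 = 2, h_2 = 2, x_3 = 7, y_3 = 1, z_3 = 8, r_3 = 1, x_4 = 2, y_4 = 4, z_4 = 5, r_4 = 1, x_5 = 3, y_5 = 5, z_5 = 5, x_6 = 5, y_6 = 7, z_6 = 4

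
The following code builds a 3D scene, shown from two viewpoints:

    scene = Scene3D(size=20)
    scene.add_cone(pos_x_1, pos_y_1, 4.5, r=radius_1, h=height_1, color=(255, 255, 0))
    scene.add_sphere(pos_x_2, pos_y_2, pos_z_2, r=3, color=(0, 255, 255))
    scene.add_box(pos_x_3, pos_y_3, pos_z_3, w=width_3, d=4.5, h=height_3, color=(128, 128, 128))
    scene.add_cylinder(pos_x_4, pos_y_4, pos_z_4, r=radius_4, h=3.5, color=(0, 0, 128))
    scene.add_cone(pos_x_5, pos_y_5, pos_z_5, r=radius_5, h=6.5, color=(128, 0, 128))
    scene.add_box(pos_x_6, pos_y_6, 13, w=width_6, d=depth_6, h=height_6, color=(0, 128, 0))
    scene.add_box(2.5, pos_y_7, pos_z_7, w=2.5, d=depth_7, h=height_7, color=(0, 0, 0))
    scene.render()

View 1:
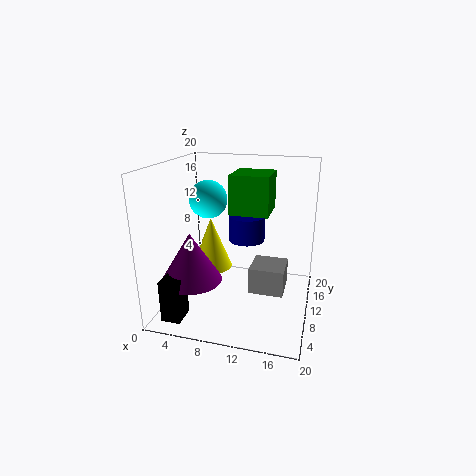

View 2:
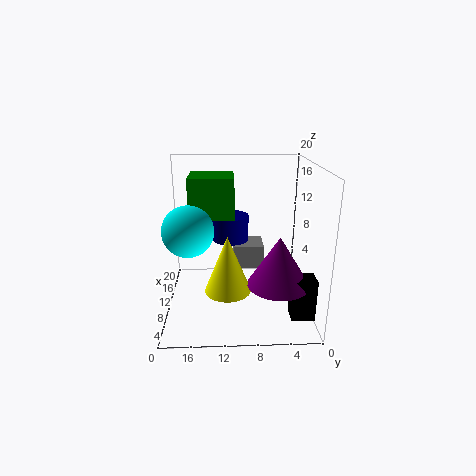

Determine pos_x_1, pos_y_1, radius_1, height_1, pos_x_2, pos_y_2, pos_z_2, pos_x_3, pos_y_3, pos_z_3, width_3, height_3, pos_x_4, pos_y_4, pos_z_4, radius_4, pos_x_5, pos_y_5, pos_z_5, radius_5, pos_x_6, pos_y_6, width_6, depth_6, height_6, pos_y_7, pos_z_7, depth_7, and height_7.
pos_x_1 = 5.5, pos_y_1 = 11.5, radius_1 = 3, height_1 = 7.5, pos_x_2 = 3.5, pos_y_2 = 16, pos_z_2 = 13.5, pos_x_3 = 12.5, pos_y_3 = 6, pos_z_3 = 4, width_3 = 4.5, height_3 = 3.5, pos_x_4 = 11, pos_y_4 = 11, pos_z_4 = 9.5, radius_4 = 2.5, pos_x_5 = 5, pos_y_5 = 5, pos_z_5 = 5.5, radius_5 = 4, pos_x_6 = 8.5, pos_y_6 = 10.5, width_6 = 5.5, depth_6 = 6, height_6 = 5.5, pos_y_7 = 0.5, pos_z_7 = 1.5, depth_7 = 3, height_7 = 5.5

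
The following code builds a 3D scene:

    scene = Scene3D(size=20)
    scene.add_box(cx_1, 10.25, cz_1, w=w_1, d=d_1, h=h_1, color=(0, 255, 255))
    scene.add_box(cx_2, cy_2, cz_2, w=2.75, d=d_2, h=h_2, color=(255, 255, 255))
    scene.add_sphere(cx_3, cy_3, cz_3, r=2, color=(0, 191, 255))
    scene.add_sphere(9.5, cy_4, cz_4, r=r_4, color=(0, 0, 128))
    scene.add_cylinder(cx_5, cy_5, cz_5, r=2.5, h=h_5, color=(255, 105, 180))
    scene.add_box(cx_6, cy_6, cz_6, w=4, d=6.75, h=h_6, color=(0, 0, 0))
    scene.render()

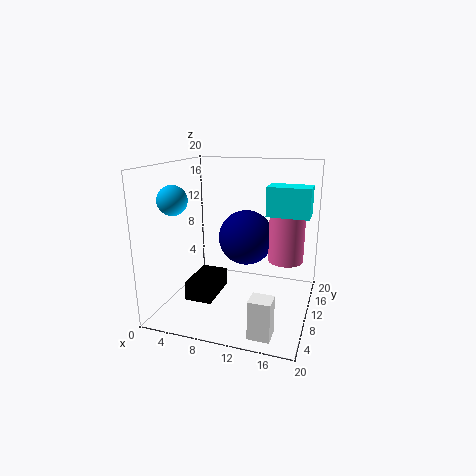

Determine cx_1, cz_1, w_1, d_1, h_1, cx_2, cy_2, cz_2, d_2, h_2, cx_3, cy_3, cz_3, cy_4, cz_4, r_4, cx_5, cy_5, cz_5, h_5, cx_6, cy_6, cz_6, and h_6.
cx_1 = 13.75
cz_1 = 13.25
w_1 = 5.75
d_1 = 3.5
h_1 = 4
cx_2 = 14
cy_2 = 1.25
cz_2 = 0.5
d_2 = 2.5
h_2 = 5
cx_3 = 2.25
cy_3 = 6.25
cz_3 = 15.5
cy_4 = 15.5
cz_4 = 8.25
r_4 = 4.25
cx_5 = 16.25
cy_5 = 13
cz_5 = 6.25
h_5 = 9
cx_6 = 2.75
cy_6 = 7.25
cz_6 = 0.5
h_6 = 2.75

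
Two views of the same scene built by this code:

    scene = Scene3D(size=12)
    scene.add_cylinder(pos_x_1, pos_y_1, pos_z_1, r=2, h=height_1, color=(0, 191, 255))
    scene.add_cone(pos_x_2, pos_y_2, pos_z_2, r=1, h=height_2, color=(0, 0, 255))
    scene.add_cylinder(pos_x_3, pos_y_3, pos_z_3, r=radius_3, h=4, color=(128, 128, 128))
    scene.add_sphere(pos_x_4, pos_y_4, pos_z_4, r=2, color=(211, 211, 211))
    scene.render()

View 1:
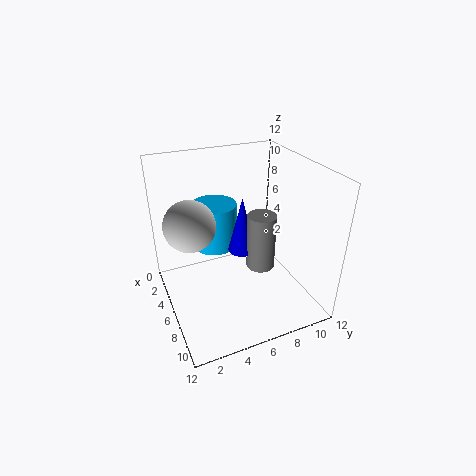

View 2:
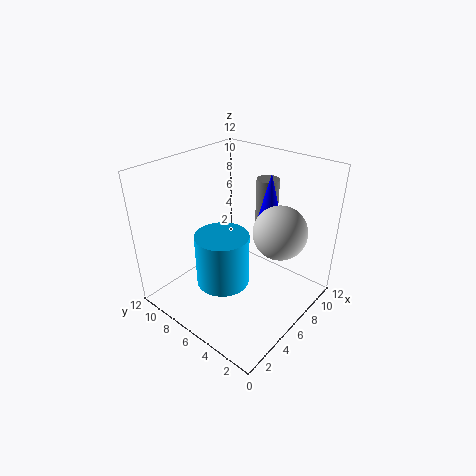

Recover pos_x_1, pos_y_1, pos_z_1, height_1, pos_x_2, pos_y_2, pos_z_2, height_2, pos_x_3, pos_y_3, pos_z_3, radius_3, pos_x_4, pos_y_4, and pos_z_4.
pos_x_1 = 3; pos_y_1 = 5; pos_z_1 = 4; height_1 = 4; pos_x_2 = 9; pos_y_2 = 5; pos_z_2 = 7; height_2 = 4; pos_x_3 = 10; pos_y_3 = 6; pos_z_3 = 6; radius_3 = 1; pos_x_4 = 6; pos_y_4 = 2; pos_z_4 = 8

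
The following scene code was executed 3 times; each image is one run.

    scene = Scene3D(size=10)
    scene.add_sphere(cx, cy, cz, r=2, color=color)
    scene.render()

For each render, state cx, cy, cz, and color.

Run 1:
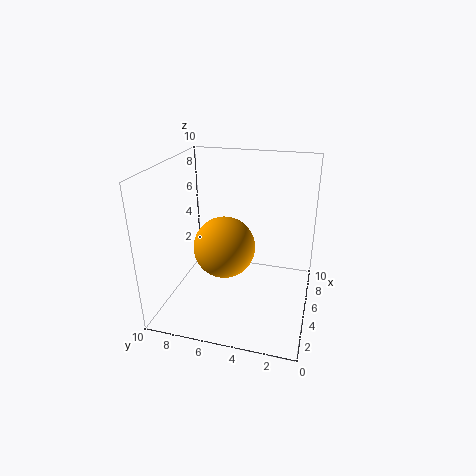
cx = 3.5, cy = 5.5, cz = 5, color = 'orange'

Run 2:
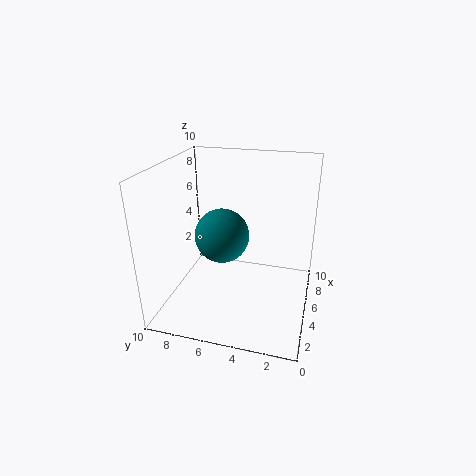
cx = 6, cy = 6.5, cz = 4.5, color = 'teal'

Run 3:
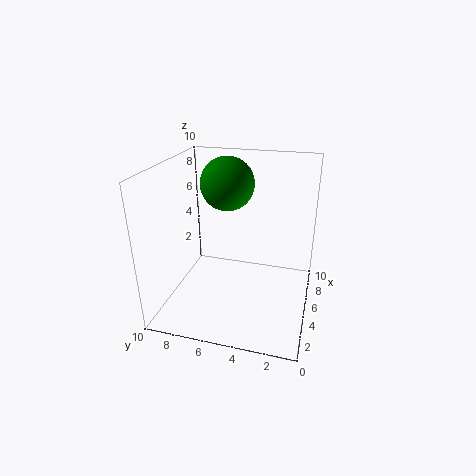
cx = 7.5, cy = 6.5, cz = 8, color = 'green'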